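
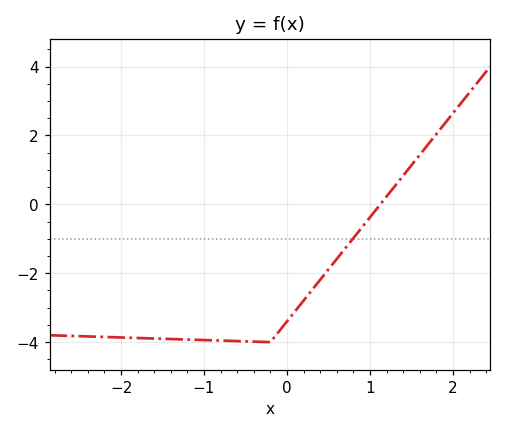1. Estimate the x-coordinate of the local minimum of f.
-0.2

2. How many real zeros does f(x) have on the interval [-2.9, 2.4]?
1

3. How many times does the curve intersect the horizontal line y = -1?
1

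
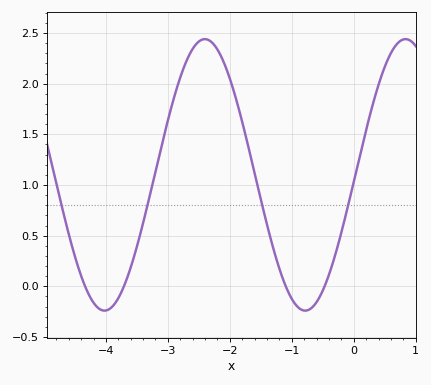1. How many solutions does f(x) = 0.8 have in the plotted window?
4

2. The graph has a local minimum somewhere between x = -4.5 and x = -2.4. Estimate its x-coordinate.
-4.02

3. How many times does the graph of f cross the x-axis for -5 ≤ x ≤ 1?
4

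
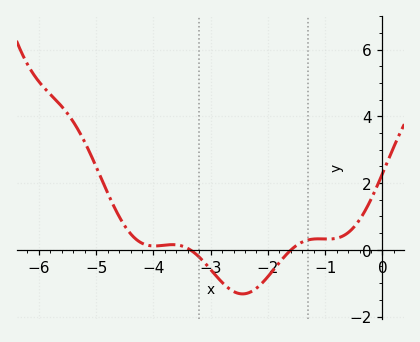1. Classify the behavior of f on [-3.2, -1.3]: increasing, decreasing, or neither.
neither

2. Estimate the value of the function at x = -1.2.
0.322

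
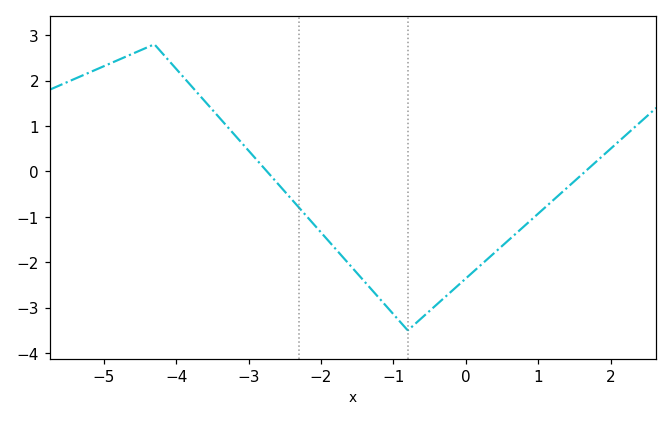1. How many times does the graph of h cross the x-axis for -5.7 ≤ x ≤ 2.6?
2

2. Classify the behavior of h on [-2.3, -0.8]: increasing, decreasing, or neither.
decreasing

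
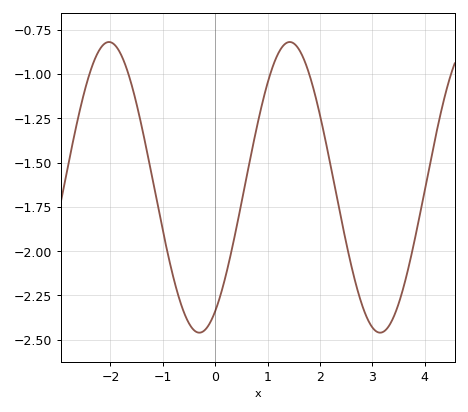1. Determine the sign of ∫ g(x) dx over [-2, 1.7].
negative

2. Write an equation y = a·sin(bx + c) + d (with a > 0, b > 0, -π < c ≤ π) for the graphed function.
y = 0.82sin(1.82x - 1.02) - 1.64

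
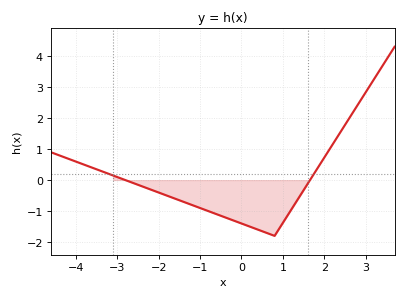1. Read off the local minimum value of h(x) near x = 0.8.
-1.8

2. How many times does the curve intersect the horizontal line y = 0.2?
2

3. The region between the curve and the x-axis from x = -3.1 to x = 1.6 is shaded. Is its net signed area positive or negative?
negative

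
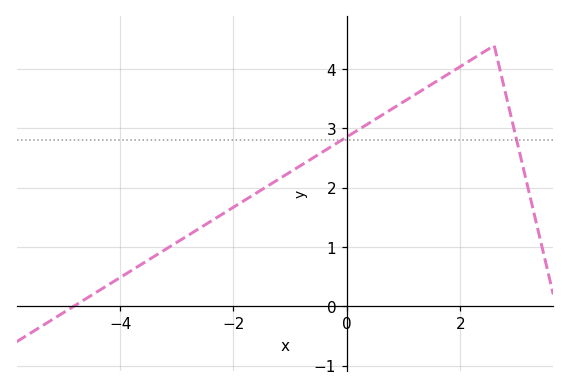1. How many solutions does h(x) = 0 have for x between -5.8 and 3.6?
1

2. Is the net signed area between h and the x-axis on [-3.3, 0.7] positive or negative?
positive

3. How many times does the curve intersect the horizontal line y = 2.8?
2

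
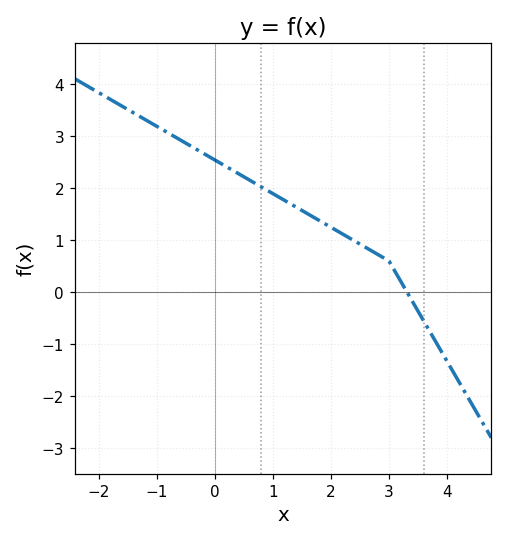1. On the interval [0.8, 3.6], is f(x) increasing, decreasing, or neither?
decreasing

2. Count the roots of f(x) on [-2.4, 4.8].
1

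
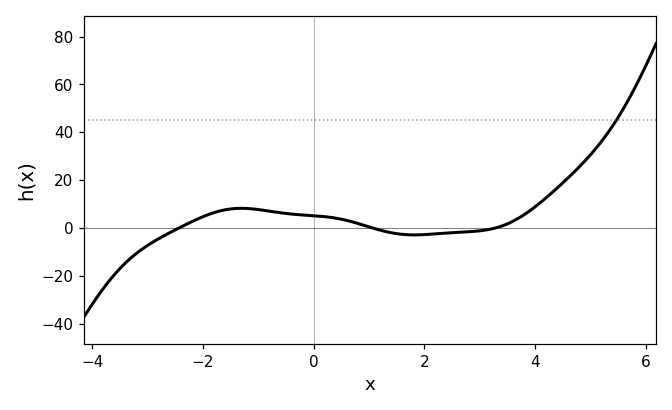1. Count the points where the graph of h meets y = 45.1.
1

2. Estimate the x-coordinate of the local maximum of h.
-1.31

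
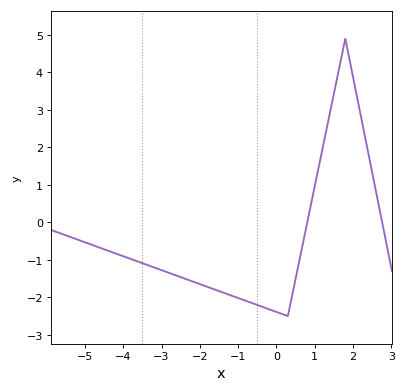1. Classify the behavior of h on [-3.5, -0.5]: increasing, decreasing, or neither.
decreasing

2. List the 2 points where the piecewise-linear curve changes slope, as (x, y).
(0.3, -2.5); (1.8, 4.9)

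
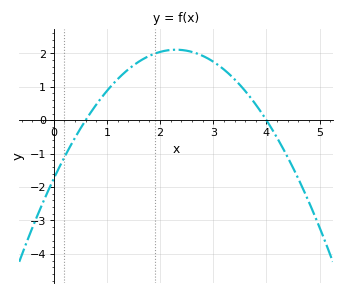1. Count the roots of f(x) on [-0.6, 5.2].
2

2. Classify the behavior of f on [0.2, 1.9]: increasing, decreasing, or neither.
increasing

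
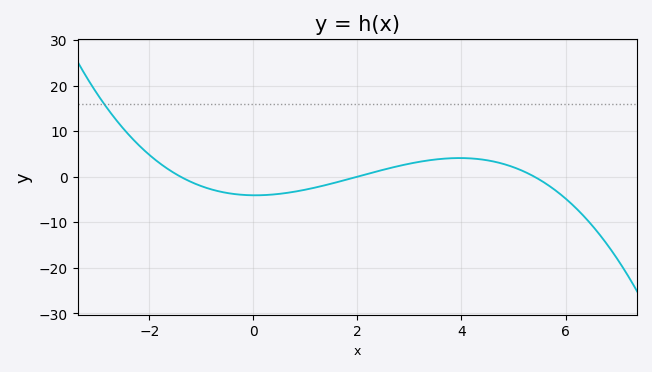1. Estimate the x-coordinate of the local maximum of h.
4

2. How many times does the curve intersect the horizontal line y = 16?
1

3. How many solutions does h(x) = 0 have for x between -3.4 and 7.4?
3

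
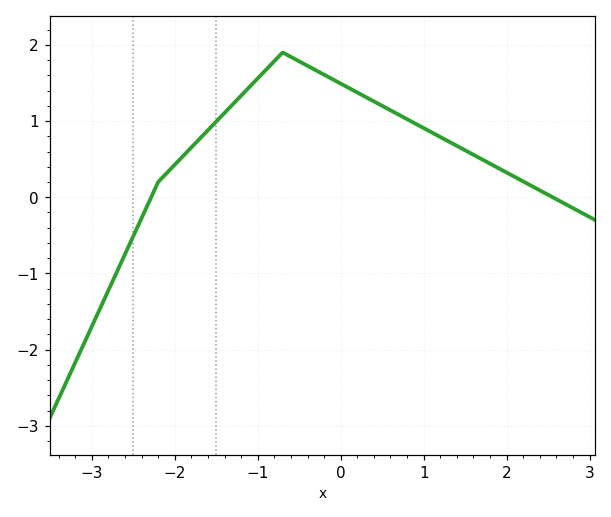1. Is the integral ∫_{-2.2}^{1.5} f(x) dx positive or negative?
positive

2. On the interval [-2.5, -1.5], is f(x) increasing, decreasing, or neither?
increasing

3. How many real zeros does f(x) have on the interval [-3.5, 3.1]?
2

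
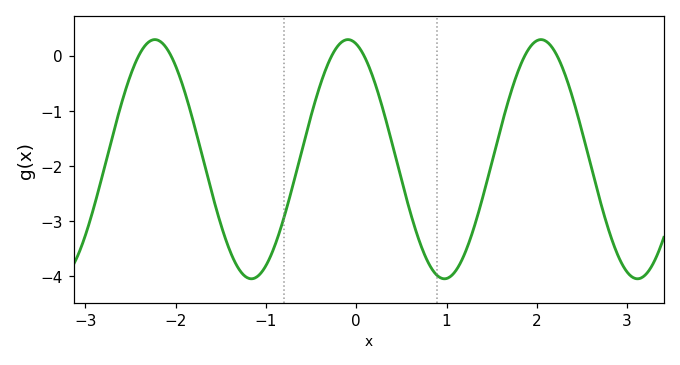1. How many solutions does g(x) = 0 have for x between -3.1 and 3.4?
6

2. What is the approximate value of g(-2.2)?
0.282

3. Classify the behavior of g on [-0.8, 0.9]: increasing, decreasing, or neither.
neither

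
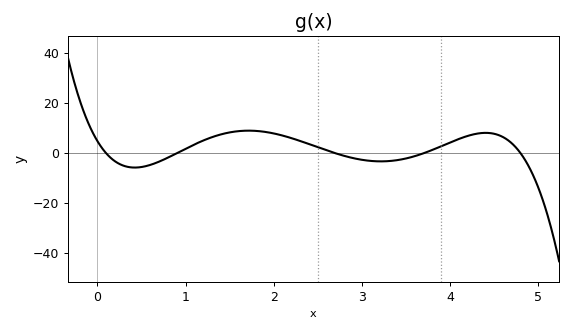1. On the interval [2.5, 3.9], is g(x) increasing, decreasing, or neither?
neither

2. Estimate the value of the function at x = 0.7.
-3.37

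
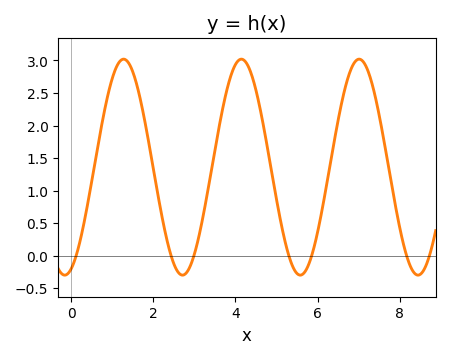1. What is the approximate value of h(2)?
1.33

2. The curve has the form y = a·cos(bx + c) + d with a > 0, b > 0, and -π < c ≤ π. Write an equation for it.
y = 1.66cos(2.19x - 2.79) + 1.36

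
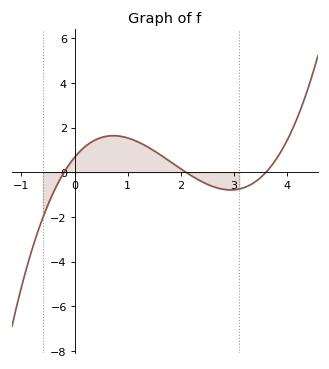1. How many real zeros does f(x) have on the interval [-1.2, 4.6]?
3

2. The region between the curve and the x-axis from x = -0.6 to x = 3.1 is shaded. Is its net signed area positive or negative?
positive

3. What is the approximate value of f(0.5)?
1.6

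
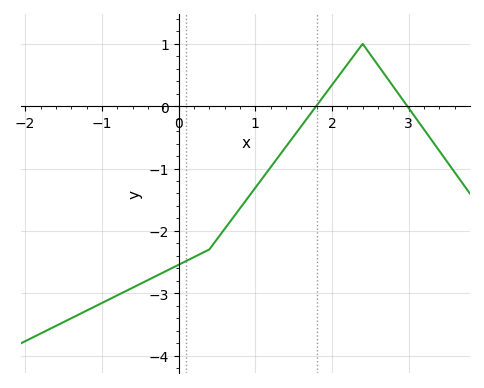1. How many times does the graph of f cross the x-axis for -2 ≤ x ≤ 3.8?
2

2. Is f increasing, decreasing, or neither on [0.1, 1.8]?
increasing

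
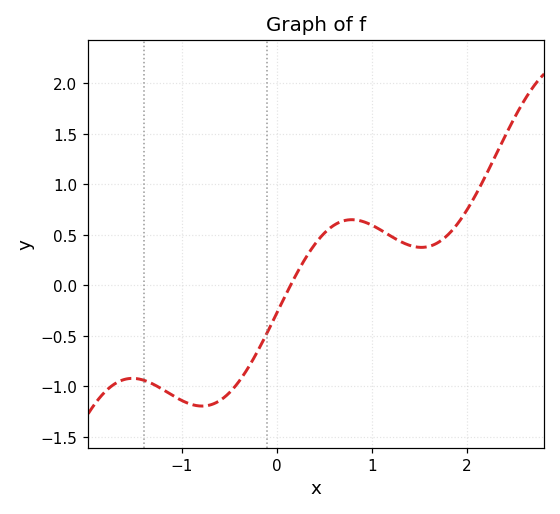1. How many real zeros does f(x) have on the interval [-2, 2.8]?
1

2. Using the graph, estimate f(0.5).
0.5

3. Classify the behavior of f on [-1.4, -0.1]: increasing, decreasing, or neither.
neither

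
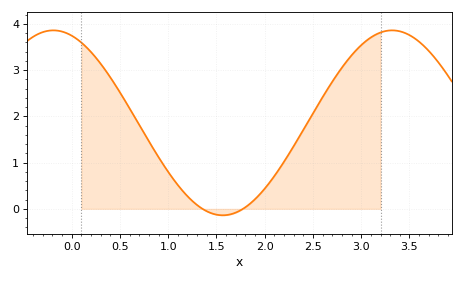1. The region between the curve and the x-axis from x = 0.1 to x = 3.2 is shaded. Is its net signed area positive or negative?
positive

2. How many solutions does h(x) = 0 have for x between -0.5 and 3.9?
2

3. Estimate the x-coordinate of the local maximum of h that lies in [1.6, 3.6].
3.3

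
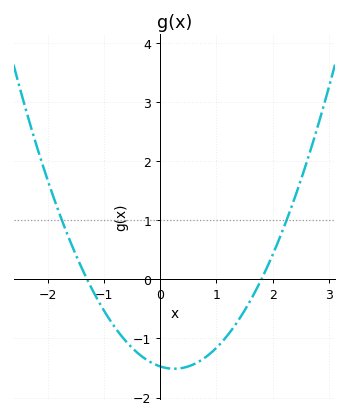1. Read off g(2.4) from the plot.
1.4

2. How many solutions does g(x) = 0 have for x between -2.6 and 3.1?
2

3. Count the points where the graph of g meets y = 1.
2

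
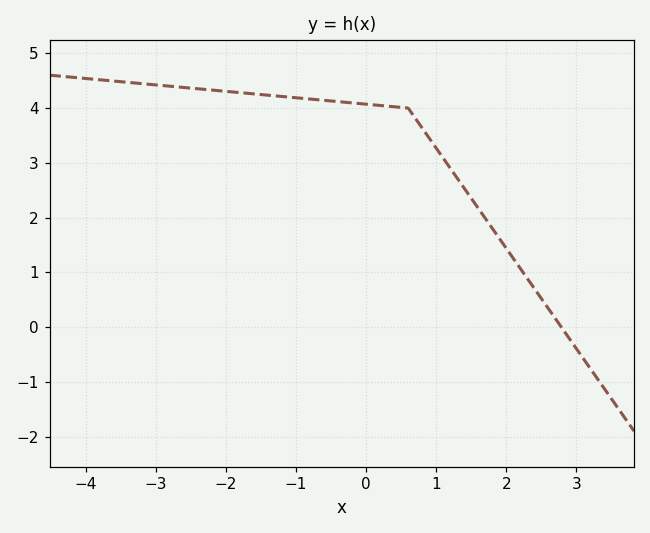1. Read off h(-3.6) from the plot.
4.5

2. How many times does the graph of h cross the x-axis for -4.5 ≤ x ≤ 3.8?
1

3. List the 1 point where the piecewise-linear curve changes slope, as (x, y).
(0.6, 4)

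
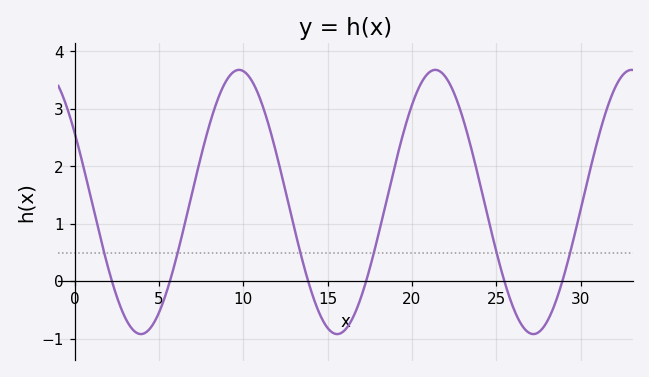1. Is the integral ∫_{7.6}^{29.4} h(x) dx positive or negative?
positive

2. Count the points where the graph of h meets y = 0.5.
6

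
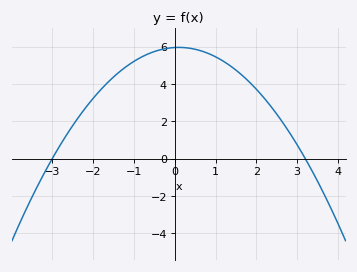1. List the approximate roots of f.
-3, 3.2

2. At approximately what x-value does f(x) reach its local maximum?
0.1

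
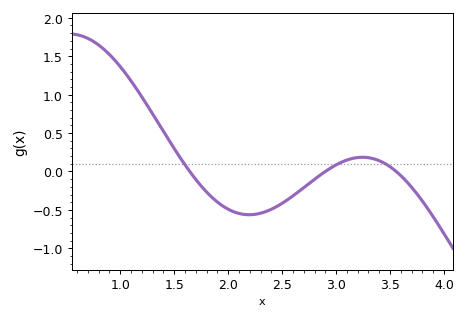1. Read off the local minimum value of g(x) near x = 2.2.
-0.55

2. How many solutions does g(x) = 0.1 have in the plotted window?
3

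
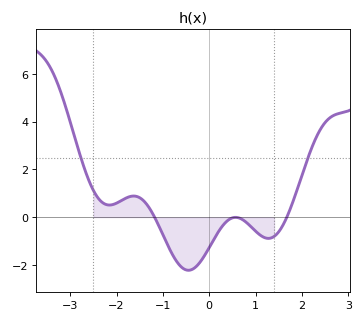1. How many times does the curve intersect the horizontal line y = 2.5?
2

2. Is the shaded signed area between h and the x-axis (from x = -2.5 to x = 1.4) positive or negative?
negative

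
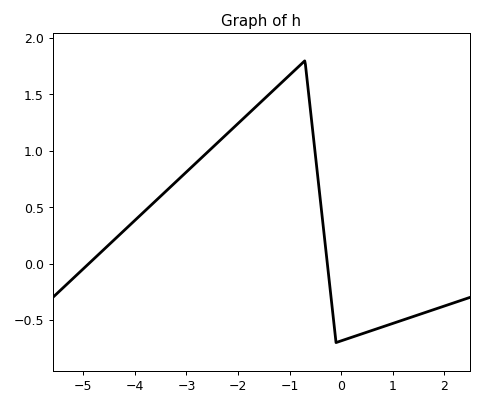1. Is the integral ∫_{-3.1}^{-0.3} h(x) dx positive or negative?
positive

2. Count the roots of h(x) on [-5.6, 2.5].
2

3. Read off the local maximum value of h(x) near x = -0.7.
1.8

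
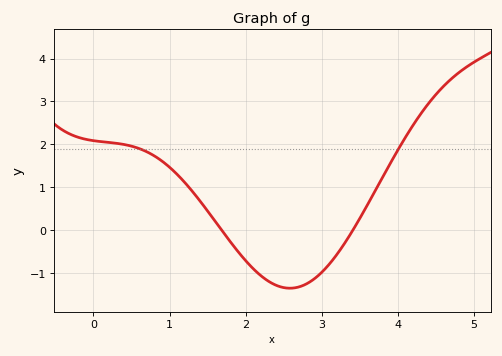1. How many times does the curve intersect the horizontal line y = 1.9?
2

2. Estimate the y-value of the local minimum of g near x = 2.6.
-1.36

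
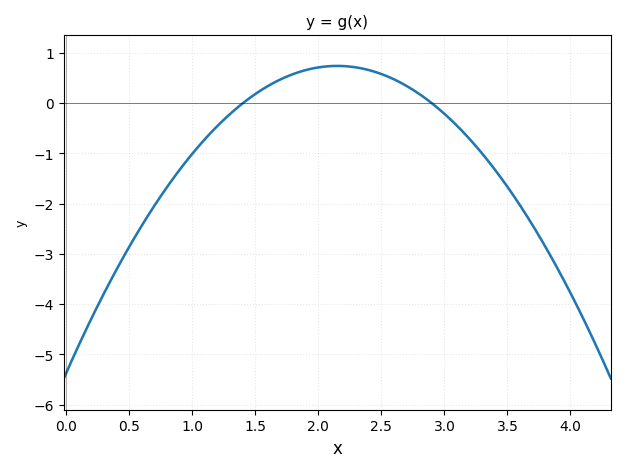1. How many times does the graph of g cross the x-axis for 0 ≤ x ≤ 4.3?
2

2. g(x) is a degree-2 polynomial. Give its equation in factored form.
y = -1.32(x - 1.4)(x - 2.9)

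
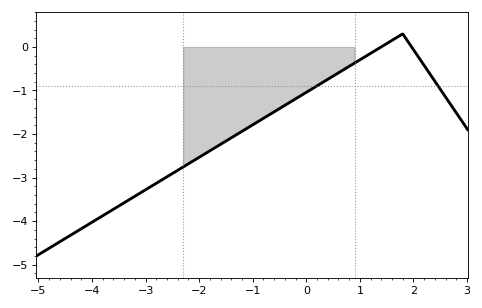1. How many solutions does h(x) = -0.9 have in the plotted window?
2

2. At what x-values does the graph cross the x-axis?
1.4, 2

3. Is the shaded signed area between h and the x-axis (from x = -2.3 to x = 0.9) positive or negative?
negative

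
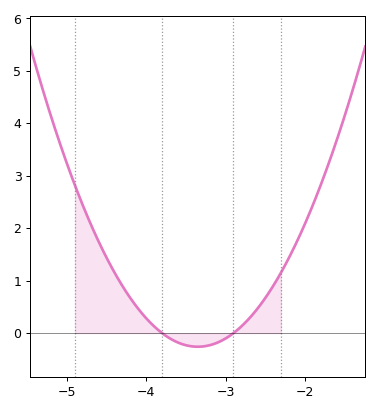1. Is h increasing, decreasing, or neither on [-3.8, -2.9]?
neither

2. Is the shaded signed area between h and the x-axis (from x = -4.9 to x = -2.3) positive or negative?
positive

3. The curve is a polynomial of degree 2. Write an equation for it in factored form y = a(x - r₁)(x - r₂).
y = 1.28(x + 3.8)(x + 2.9)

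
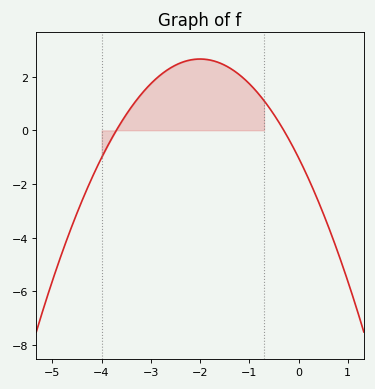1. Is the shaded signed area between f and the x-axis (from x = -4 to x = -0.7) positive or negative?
positive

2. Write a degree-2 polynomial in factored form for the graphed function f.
y = -0.92(x + 3.7)(x + 0.3)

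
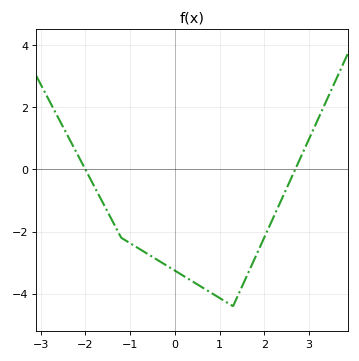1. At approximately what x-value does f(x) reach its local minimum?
1.3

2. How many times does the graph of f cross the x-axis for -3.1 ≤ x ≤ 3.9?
2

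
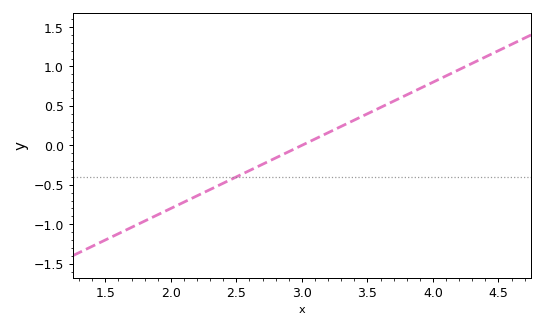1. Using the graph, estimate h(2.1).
-0.72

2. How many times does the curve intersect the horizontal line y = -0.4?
1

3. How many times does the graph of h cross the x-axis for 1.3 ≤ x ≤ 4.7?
1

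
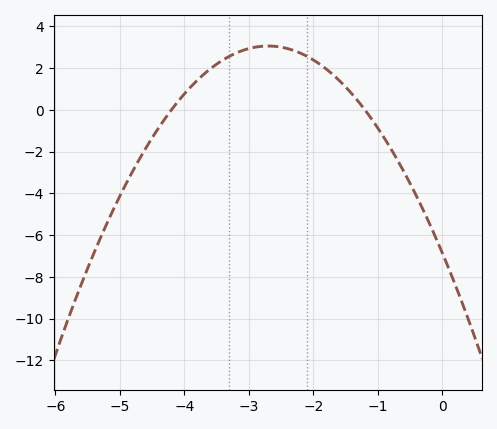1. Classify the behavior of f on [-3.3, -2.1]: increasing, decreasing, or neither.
neither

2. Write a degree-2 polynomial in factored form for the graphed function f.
y = -1.36(x + 4.2)(x + 1.2)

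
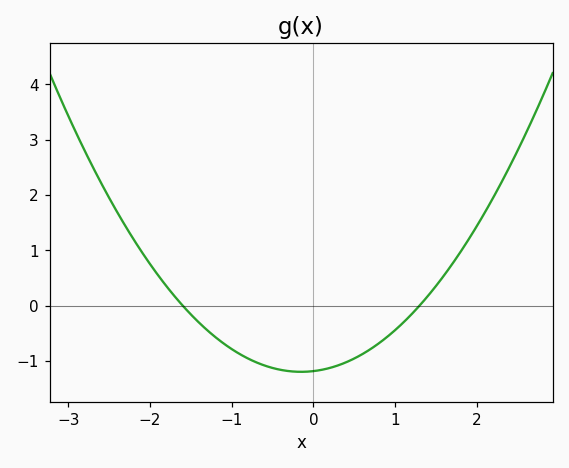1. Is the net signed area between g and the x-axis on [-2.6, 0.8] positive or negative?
negative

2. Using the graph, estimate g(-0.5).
-1.1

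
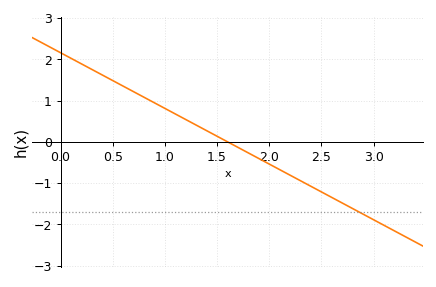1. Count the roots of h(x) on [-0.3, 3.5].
1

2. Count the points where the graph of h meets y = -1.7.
1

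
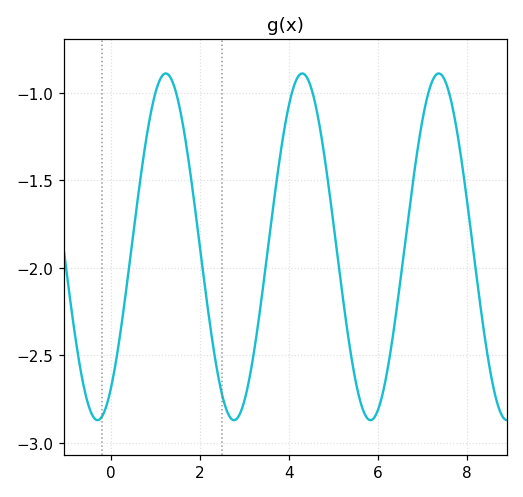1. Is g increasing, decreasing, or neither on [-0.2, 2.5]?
neither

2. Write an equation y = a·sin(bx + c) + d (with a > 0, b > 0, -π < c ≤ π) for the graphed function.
y = 0.99sin(2.05x - 0.952) - 1.88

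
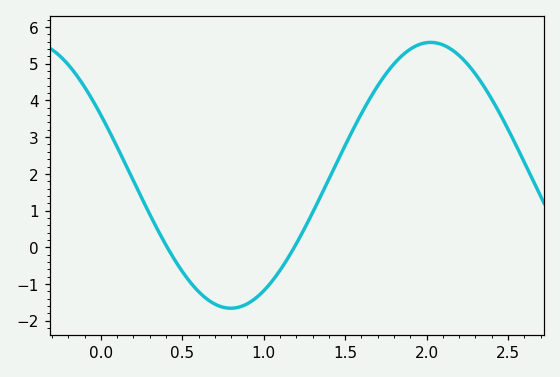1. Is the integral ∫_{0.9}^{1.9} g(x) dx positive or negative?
positive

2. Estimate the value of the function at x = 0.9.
-1.54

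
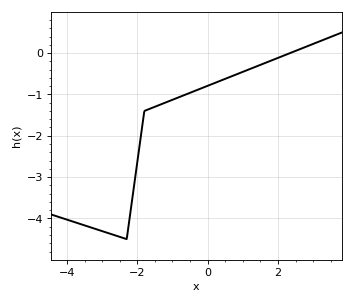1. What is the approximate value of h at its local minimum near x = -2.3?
-4.5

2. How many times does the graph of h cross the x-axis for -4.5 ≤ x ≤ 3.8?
1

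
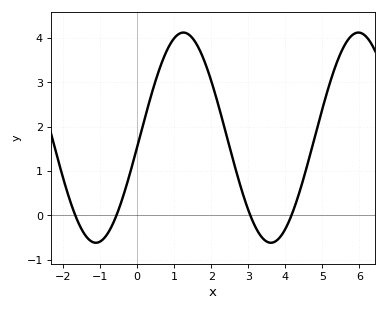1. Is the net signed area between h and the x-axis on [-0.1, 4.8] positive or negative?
positive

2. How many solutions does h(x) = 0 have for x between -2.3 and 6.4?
4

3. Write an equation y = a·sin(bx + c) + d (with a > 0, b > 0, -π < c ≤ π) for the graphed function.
y = 2.37sin(1.3x - 0.09) + 1.75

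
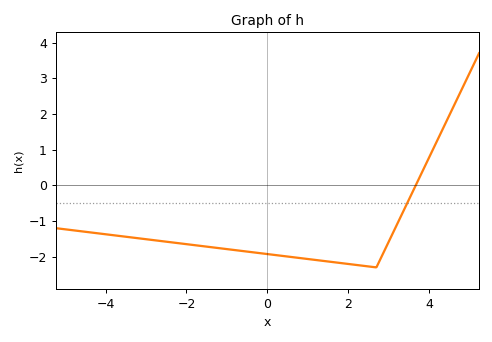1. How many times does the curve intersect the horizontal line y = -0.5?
1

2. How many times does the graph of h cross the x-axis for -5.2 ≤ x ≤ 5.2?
1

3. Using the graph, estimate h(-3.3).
-1.5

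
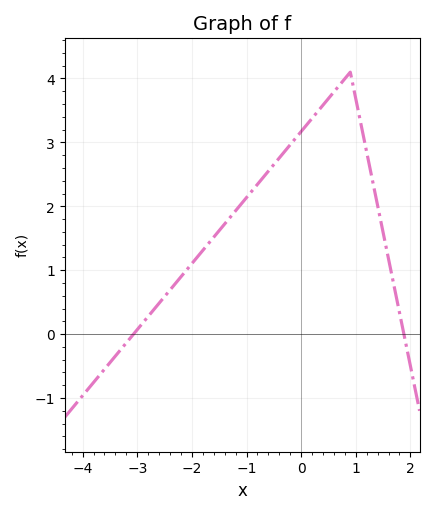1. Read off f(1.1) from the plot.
3.26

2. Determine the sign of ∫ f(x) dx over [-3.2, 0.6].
positive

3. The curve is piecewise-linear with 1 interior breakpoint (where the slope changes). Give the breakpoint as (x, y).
(0.9, 4.1)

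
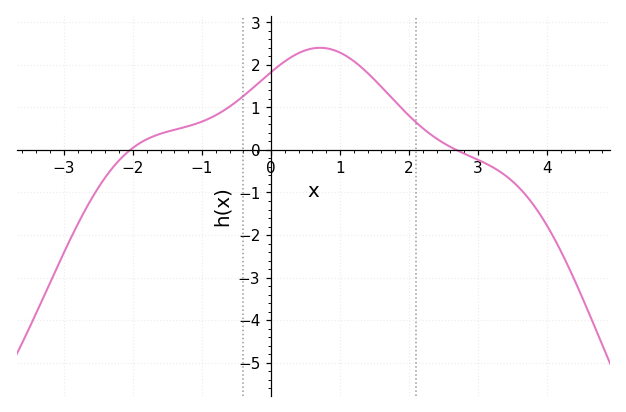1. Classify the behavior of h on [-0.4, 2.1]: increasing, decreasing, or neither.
neither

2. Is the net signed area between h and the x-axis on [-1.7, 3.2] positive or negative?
positive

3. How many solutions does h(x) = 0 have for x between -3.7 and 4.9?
2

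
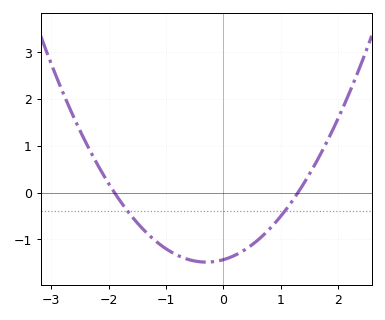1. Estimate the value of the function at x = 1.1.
-0.348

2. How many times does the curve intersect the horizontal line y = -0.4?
2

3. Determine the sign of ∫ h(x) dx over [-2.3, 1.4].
negative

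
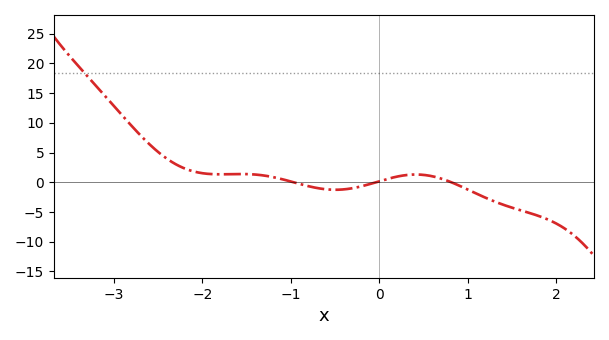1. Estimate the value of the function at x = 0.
0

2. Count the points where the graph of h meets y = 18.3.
1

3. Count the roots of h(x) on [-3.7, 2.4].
3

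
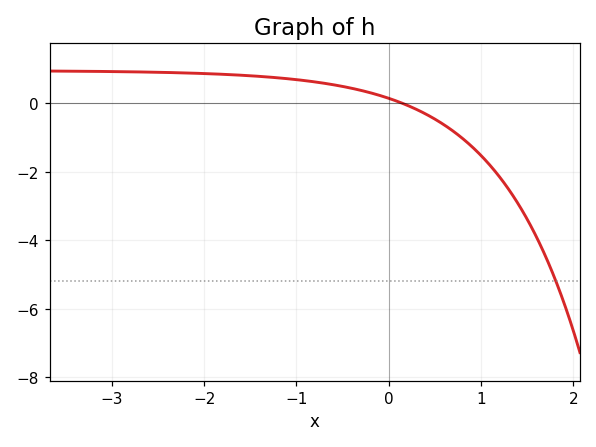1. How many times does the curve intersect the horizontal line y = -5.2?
1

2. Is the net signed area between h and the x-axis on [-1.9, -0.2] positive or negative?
positive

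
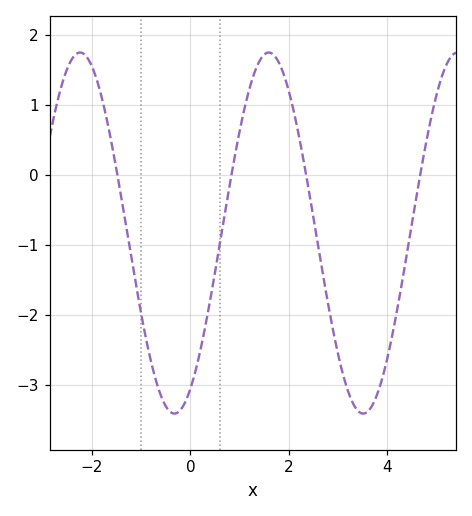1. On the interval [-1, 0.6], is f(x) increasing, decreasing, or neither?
neither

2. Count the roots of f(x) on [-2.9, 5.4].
4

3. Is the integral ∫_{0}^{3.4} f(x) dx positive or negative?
negative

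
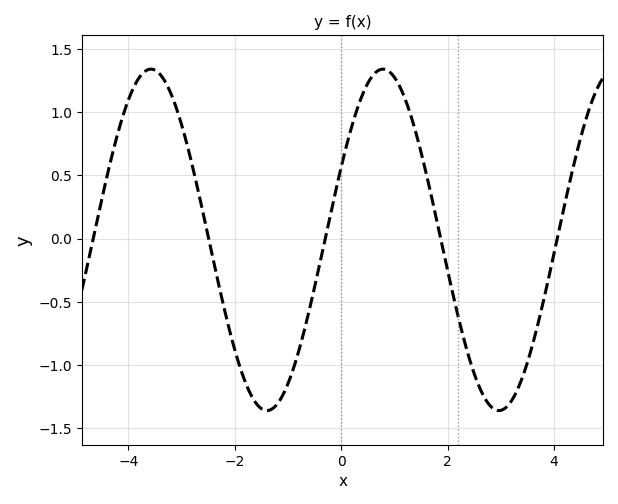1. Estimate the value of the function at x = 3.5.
-1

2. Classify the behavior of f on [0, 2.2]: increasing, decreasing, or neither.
neither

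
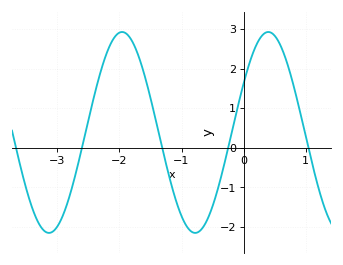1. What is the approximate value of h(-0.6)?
-1.86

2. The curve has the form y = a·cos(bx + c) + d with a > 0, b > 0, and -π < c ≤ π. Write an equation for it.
y = 2.54cos(2.67x - 1.06) + 0.39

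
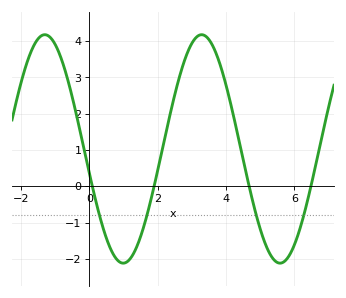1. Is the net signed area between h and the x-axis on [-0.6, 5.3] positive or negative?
positive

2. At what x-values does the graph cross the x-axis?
0, 1.8, 4.6, 6.4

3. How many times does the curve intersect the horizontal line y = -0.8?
4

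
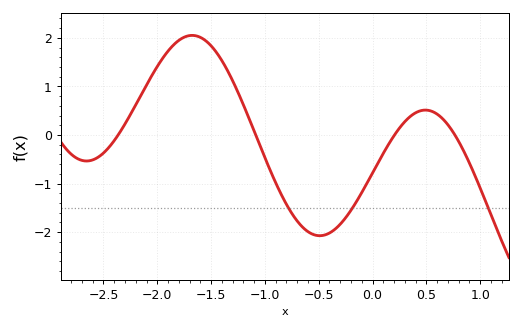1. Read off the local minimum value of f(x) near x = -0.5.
-2.07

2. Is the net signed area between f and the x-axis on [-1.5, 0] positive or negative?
negative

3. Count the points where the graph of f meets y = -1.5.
3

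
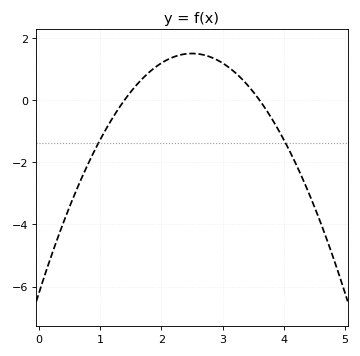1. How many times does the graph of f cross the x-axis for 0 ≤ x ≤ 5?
2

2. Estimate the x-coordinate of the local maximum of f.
2.5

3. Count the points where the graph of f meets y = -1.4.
2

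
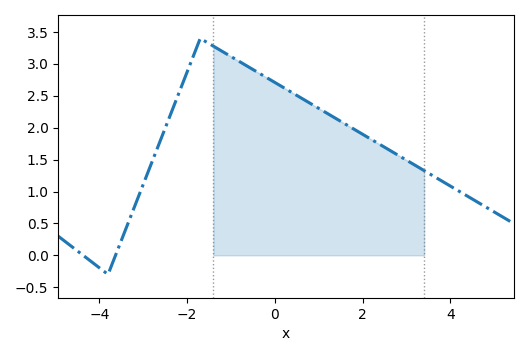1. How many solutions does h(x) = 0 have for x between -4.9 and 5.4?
2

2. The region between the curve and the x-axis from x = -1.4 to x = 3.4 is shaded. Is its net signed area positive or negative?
positive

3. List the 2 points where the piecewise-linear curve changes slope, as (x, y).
(-3.8, -0.3); (-1.7, 3.4)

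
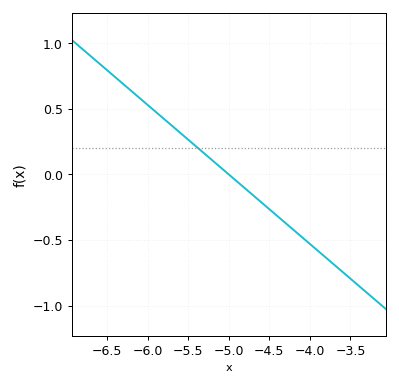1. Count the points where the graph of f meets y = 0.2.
1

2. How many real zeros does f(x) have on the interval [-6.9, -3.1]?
1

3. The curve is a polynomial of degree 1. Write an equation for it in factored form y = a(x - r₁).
y = -0.53(x + 5)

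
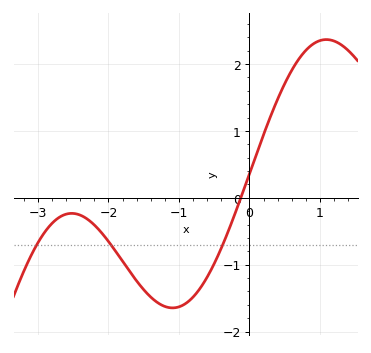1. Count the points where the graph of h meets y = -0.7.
3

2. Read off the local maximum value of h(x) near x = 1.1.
2.4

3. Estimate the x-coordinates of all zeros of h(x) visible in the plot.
-0.1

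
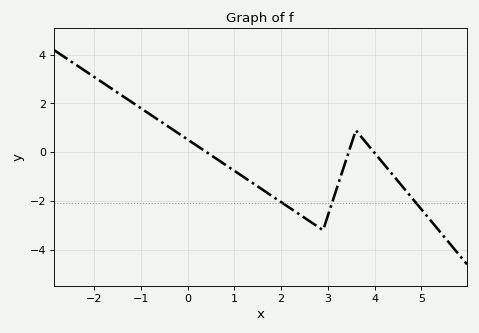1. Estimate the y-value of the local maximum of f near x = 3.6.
0.899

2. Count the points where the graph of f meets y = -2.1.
3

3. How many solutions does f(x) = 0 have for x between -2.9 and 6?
3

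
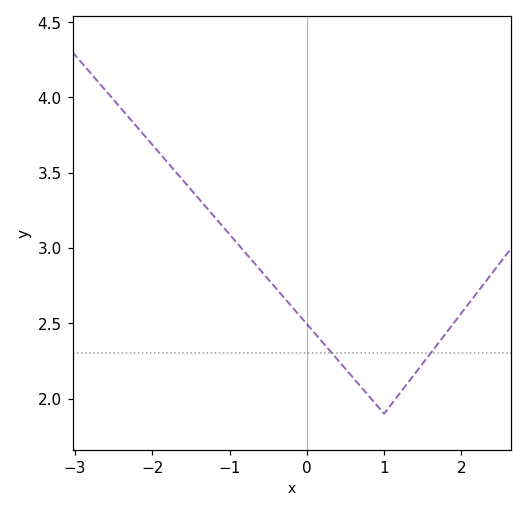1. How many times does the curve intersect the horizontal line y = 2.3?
2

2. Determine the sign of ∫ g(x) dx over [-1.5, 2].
positive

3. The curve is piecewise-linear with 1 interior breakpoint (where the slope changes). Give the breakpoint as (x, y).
(1, 1.9)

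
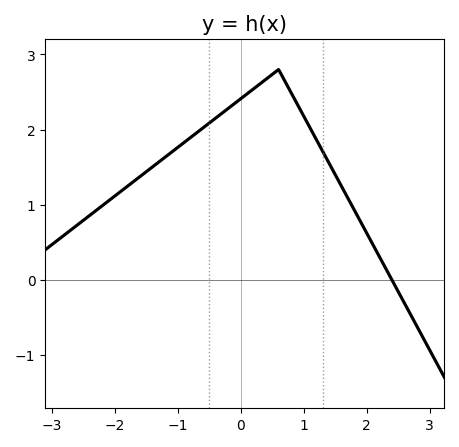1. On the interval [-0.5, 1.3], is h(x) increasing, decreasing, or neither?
neither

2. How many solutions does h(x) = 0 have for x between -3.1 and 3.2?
1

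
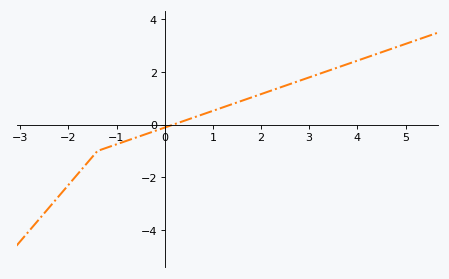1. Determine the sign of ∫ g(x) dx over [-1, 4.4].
positive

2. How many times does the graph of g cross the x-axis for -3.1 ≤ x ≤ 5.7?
1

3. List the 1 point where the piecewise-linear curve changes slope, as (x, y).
(-1.4, -1)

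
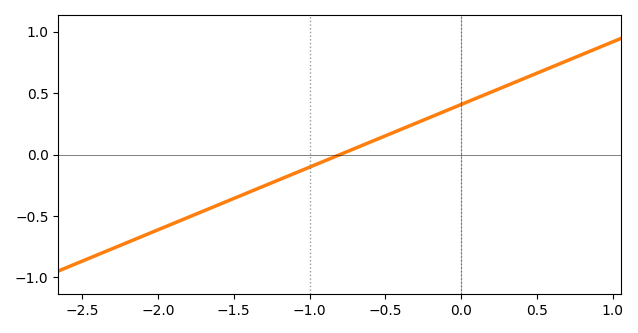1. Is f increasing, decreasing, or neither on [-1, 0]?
increasing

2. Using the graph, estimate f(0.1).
0.459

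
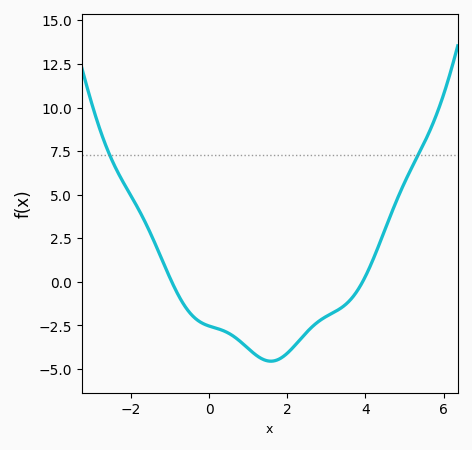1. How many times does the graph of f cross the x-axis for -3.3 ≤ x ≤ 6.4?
2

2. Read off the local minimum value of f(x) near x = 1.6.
-4.5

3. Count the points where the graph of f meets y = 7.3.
2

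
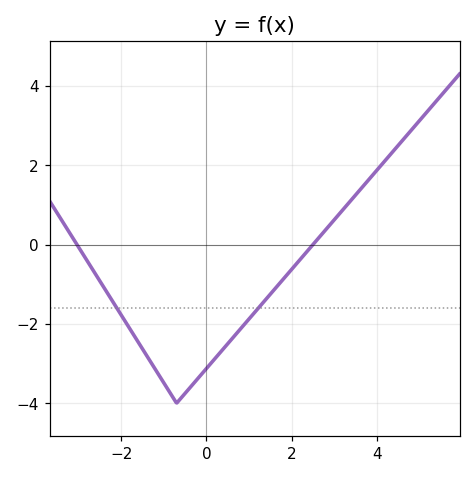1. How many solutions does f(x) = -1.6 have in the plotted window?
2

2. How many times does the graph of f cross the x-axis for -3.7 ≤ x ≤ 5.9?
2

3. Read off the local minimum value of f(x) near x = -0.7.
-4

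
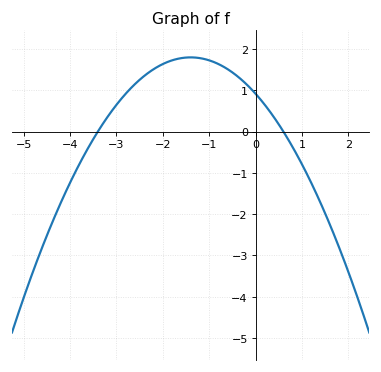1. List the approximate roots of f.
-3.4, 0.6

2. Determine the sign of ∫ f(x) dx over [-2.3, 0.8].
positive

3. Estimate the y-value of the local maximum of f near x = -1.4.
1.8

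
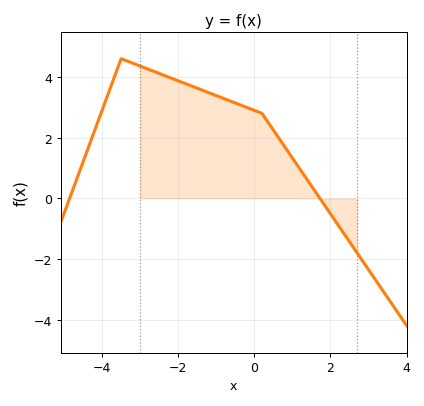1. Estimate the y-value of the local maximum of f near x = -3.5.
4.6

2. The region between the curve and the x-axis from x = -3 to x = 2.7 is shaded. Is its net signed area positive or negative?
positive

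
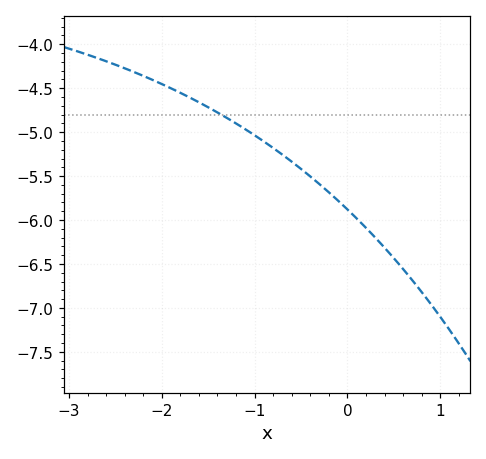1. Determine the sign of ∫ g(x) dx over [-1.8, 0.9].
negative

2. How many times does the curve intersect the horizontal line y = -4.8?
1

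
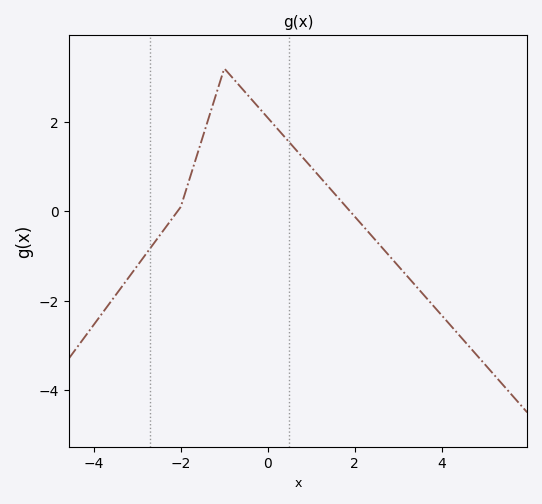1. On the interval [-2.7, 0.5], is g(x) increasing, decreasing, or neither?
neither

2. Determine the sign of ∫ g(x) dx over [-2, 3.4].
positive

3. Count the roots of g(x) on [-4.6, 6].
2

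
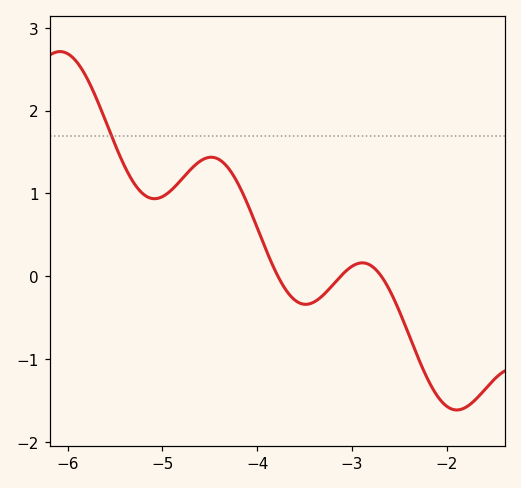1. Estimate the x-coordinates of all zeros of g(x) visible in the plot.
-3.78, -3.12, -2.69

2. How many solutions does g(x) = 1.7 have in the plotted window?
1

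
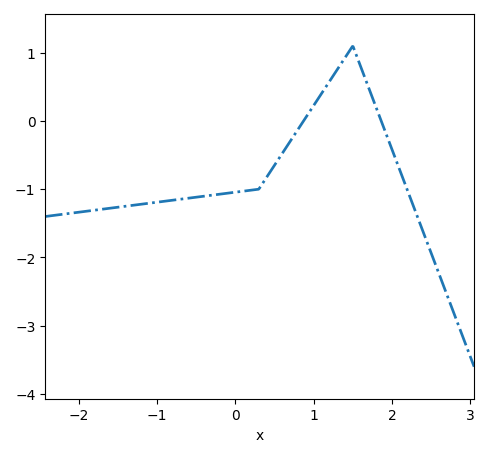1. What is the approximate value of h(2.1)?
-0.721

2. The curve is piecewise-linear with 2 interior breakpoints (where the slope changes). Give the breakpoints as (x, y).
(0.3, -1); (1.5, 1.1)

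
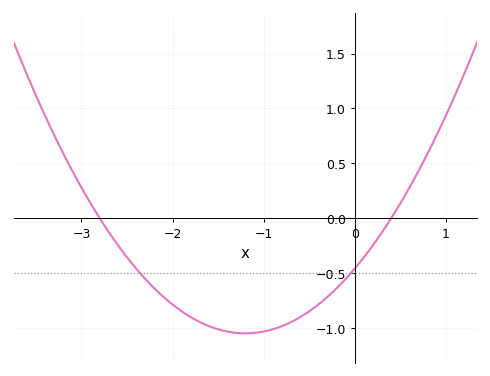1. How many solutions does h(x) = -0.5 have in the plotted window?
2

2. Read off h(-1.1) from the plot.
-1.05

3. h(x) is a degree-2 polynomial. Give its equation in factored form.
y = 0.41(x + 2.8)(x - 0.4)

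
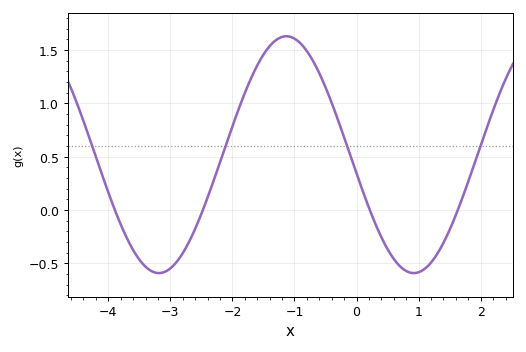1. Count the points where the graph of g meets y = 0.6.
4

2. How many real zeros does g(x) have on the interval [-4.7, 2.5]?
4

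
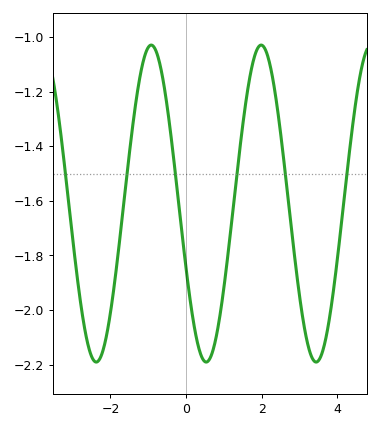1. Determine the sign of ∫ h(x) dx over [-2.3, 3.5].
negative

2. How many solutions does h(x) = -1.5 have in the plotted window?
6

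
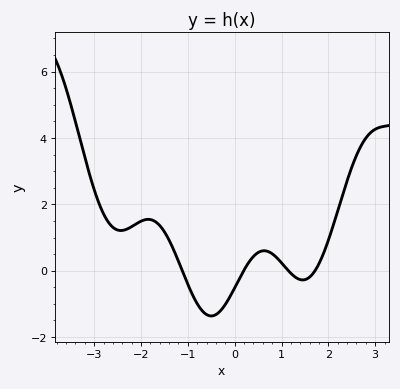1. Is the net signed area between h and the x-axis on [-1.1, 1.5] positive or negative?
negative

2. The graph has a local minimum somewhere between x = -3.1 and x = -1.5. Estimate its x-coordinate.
-2.4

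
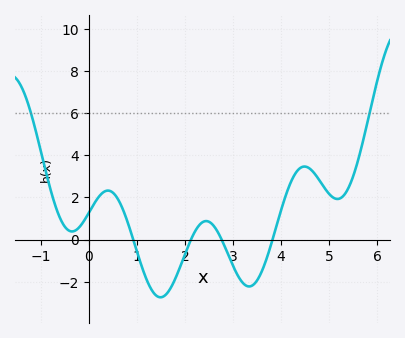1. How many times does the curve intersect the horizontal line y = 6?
2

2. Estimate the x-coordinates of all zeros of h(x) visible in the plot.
1, 2.2, 2.8, 3.8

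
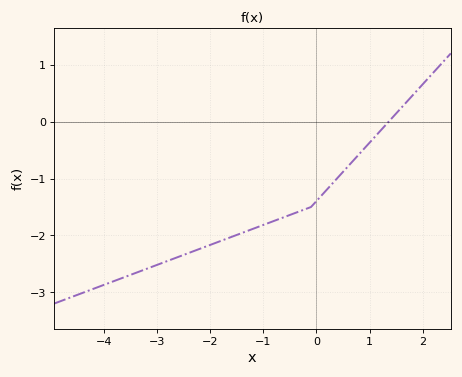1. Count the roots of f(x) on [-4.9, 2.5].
1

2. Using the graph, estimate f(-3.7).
-2.76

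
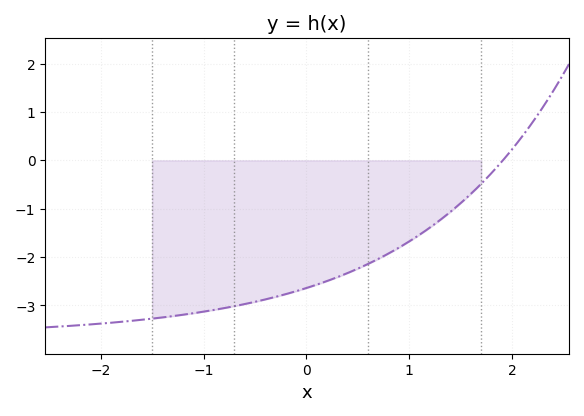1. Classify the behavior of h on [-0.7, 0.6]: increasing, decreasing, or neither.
increasing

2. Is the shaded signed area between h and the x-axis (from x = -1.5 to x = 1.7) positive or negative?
negative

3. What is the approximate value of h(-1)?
-3.1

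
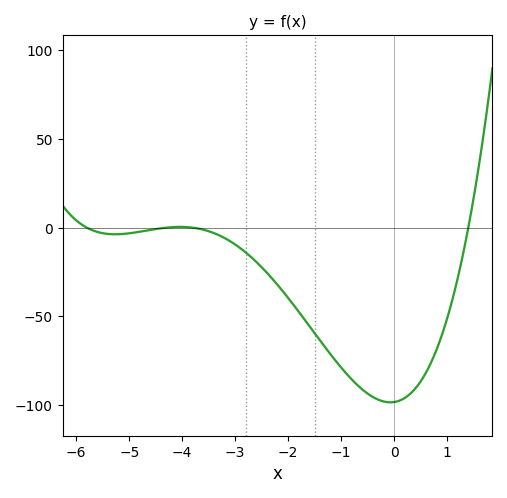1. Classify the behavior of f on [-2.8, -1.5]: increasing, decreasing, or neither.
decreasing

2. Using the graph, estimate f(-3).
-9.48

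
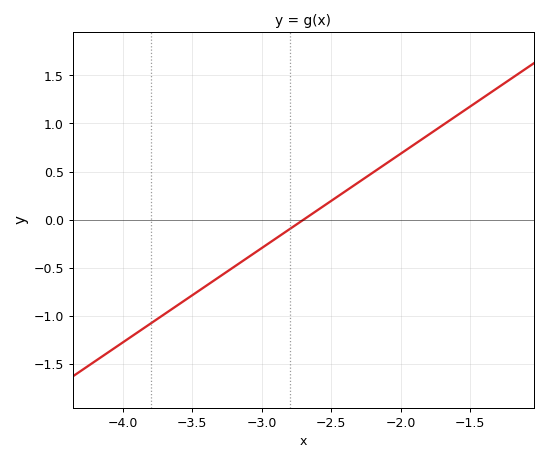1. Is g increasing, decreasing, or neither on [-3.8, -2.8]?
increasing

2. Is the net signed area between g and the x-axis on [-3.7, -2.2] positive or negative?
negative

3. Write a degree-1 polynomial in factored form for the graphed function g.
y = 0.98(x + 2.7)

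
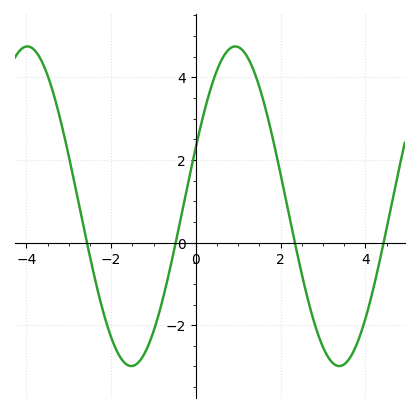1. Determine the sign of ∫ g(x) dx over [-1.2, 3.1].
positive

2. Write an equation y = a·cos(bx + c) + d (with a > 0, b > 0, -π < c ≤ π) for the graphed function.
y = 3.87cos(1.28x - 1.19) + 0.88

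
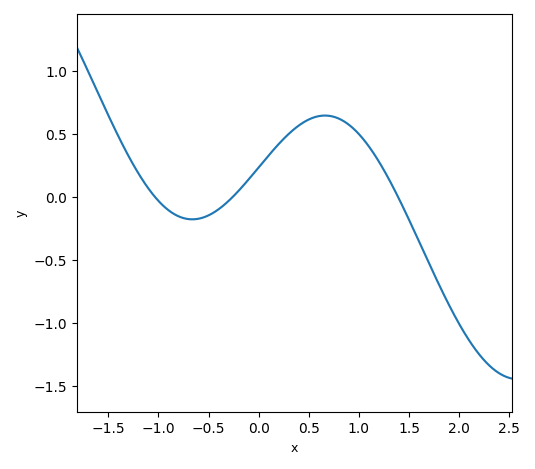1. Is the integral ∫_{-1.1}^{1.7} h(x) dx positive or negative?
positive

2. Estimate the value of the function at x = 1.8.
-0.7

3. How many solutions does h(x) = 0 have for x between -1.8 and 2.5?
3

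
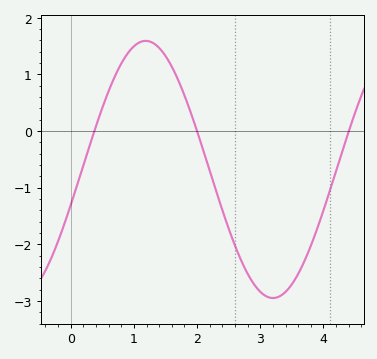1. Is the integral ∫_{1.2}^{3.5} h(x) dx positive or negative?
negative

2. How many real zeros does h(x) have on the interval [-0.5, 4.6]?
3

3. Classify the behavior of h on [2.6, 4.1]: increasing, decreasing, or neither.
neither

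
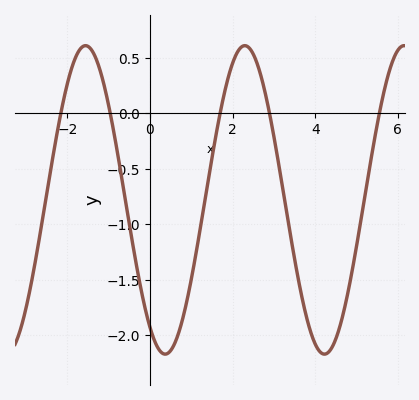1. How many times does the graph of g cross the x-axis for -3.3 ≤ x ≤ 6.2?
5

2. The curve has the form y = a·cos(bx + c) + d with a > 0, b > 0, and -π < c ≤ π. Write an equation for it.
y = 1.39cos(1.6x + 2.5) - 0.78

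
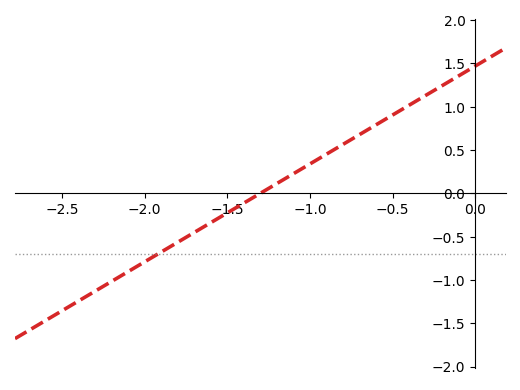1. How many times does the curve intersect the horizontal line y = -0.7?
1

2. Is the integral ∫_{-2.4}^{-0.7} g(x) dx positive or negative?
negative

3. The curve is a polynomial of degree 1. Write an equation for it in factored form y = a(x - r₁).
y = 1.13(x + 1.3)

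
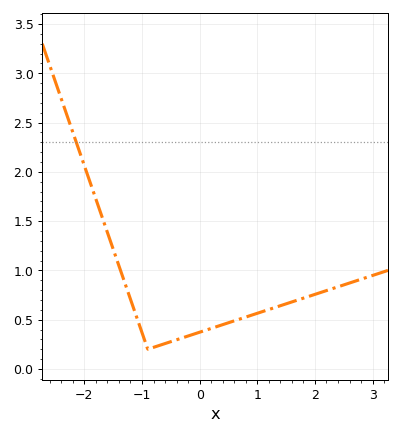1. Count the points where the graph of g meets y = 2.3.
1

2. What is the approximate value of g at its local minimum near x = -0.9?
0.2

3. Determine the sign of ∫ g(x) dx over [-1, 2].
positive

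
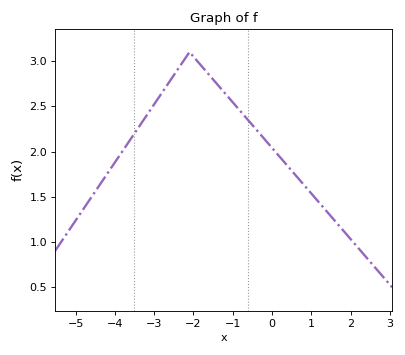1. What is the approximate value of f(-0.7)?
2.4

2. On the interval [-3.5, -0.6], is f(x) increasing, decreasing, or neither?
neither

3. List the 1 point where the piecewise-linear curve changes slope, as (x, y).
(-2.1, 3.1)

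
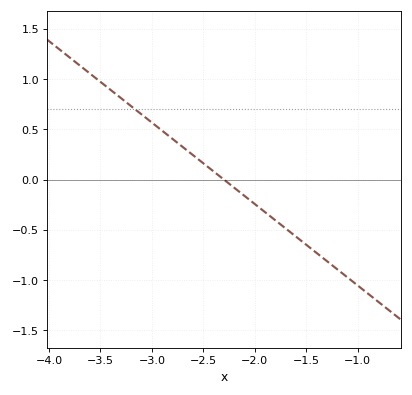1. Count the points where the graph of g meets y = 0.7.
1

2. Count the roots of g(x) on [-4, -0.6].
1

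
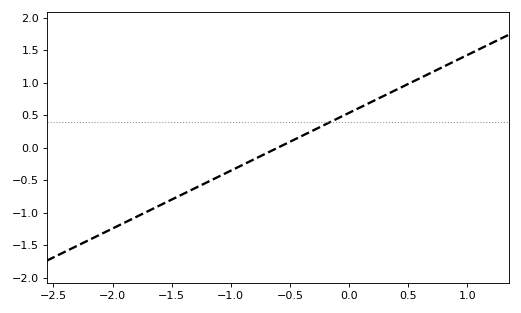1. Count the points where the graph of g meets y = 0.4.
1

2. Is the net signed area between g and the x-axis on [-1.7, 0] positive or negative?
negative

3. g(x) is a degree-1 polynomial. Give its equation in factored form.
y = 0.89(x + 0.6)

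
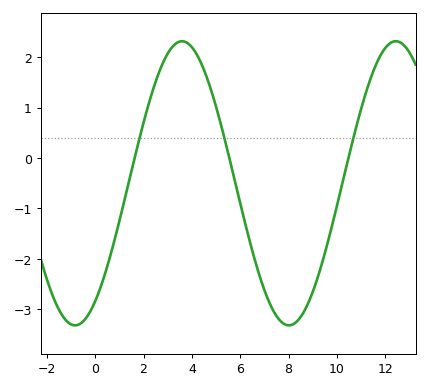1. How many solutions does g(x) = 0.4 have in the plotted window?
3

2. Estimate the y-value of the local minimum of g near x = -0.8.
-3.3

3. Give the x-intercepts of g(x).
1.6, 5.6, 10.4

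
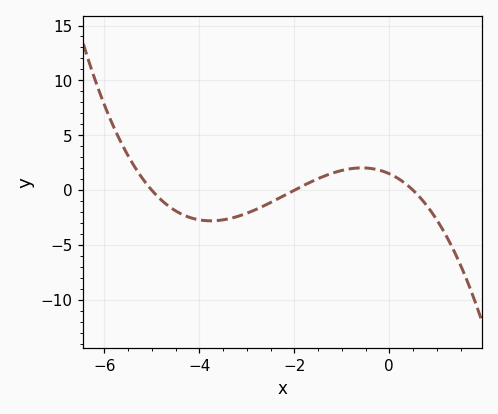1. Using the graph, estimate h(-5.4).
2.5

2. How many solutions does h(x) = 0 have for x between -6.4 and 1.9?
3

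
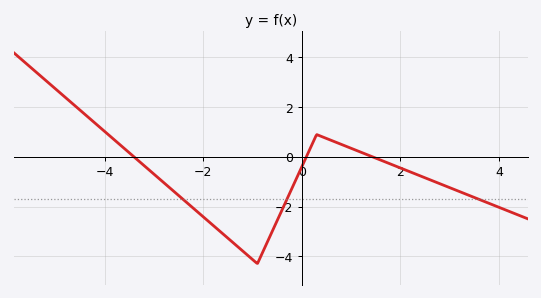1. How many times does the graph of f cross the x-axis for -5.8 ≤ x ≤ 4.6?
3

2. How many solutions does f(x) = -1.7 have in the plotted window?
3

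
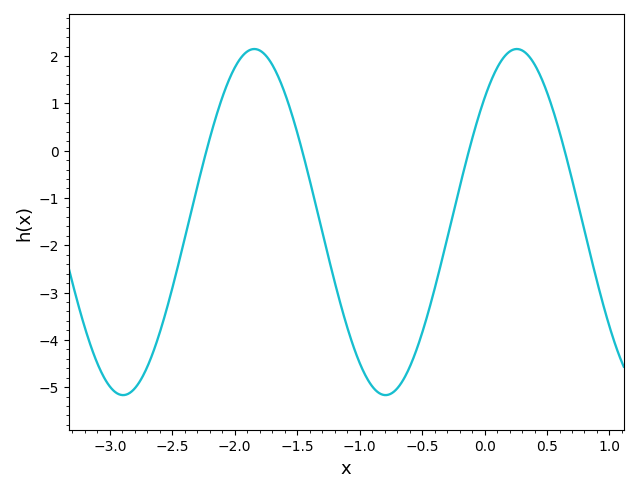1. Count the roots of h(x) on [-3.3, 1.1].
4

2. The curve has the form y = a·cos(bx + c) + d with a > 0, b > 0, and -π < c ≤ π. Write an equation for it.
y = 3.66cos(2.99x - 0.772) - 1.51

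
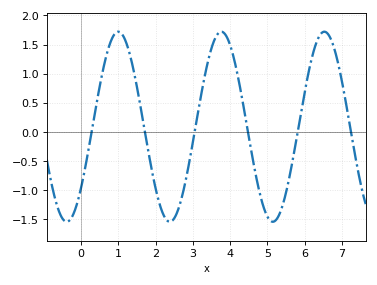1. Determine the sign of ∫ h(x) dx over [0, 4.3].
positive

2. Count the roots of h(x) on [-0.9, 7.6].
6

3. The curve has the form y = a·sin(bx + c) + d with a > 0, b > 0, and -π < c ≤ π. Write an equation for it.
y = 1.63sin(2.27x - 0.692) + 0.09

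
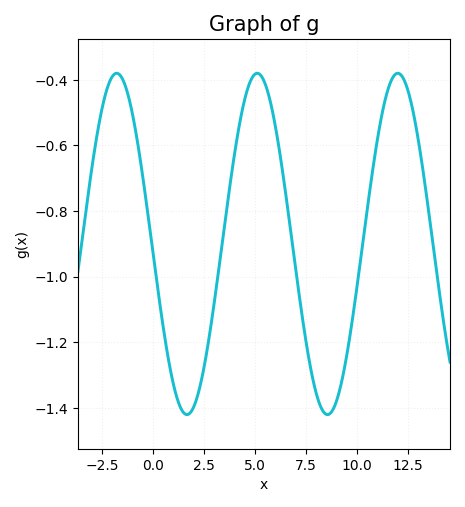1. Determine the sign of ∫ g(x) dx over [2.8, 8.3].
negative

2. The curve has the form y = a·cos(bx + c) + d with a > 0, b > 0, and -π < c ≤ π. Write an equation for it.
y = 0.52cos(0.91x + 1.64) - 0.9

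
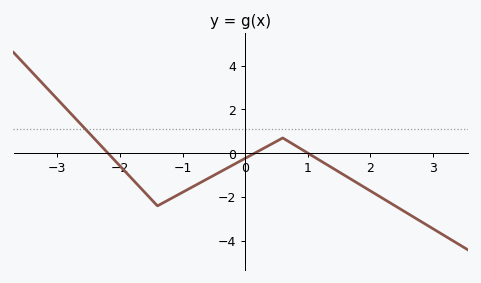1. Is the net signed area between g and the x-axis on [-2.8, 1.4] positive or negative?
negative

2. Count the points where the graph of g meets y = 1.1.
1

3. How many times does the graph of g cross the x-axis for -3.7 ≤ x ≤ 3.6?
3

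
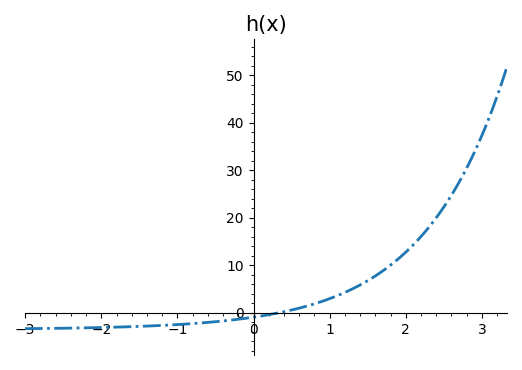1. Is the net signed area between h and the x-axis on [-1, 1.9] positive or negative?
positive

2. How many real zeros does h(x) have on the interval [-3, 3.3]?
1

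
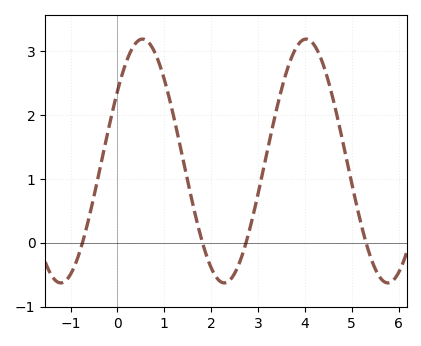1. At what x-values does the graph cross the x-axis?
-0.8, 1.8, 2.8, 5.4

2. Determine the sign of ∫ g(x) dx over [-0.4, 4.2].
positive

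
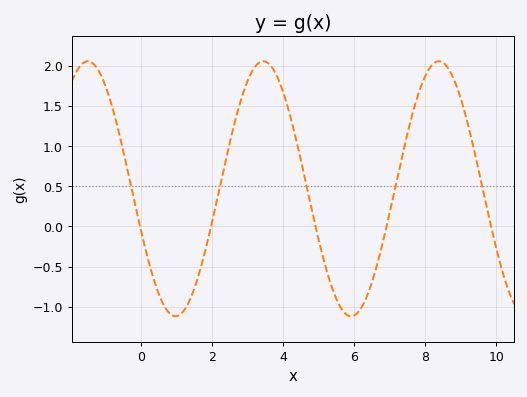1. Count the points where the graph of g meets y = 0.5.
5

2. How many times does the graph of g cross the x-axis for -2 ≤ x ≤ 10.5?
5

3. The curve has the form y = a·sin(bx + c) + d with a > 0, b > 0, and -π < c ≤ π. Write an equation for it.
y = 1.59sin(1.3x - 2.8) + 0.47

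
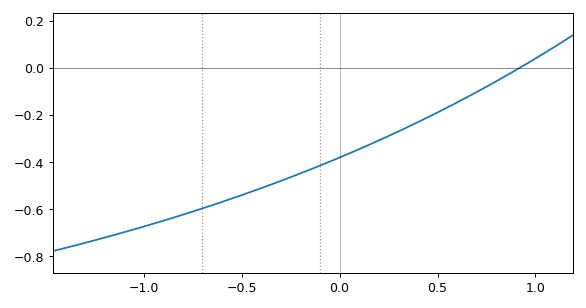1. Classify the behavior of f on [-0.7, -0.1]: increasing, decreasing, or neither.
increasing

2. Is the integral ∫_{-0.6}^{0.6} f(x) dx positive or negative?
negative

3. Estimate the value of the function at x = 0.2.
-0.308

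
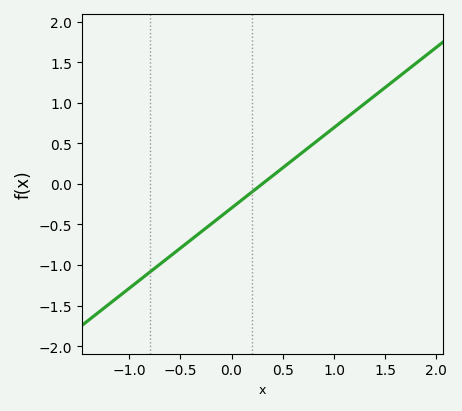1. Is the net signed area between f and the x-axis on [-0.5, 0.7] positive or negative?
negative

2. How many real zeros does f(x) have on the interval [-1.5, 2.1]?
1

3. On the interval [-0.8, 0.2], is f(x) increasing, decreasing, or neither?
increasing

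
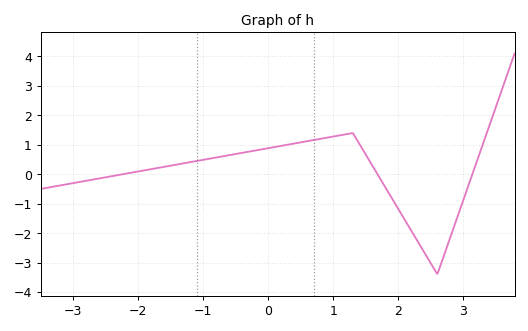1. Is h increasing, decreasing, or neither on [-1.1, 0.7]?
increasing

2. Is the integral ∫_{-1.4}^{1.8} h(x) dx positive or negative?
positive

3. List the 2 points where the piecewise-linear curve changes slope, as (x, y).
(1.3, 1.4); (2.6, -3.4)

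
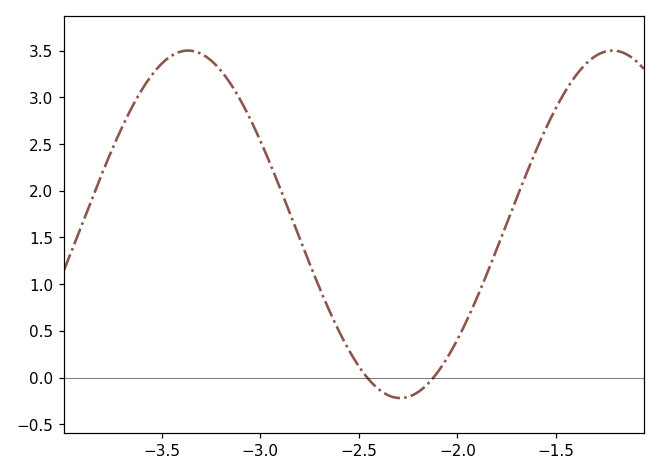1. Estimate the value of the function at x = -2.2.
-0.15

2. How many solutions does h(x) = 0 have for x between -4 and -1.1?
2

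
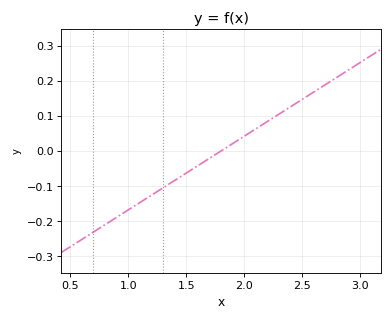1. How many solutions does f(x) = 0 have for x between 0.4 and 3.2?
1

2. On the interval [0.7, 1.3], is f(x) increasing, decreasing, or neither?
increasing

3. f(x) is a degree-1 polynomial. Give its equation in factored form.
y = 0.21(x - 1.8)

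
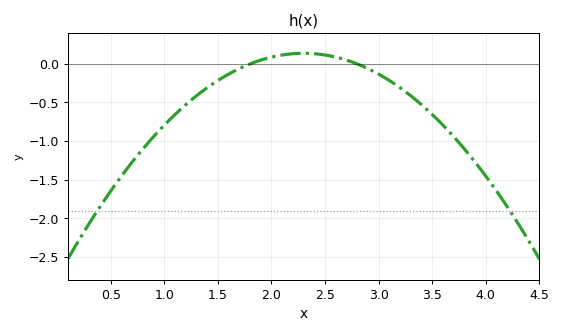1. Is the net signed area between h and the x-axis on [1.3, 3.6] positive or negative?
negative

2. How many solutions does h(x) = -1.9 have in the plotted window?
2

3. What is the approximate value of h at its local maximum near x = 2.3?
0.137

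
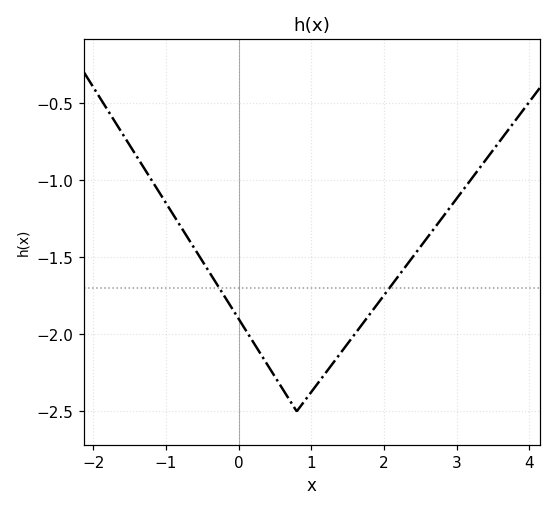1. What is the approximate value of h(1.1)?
-2.3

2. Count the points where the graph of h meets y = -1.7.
2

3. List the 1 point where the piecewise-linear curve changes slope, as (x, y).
(0.8, -2.5)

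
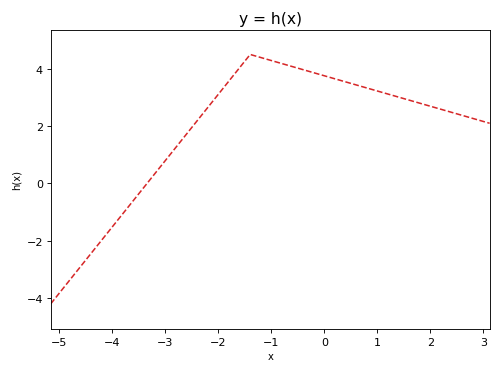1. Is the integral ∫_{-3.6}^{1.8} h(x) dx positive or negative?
positive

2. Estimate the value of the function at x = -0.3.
3.92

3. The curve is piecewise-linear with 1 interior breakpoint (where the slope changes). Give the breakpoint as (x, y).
(-1.4, 4.5)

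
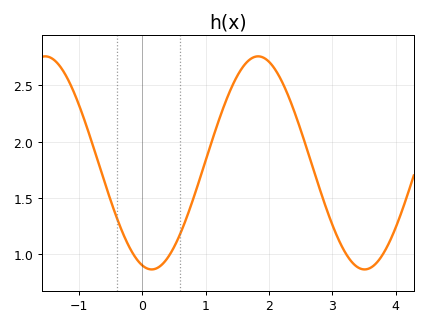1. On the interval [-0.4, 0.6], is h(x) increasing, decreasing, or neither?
neither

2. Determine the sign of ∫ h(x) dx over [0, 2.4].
positive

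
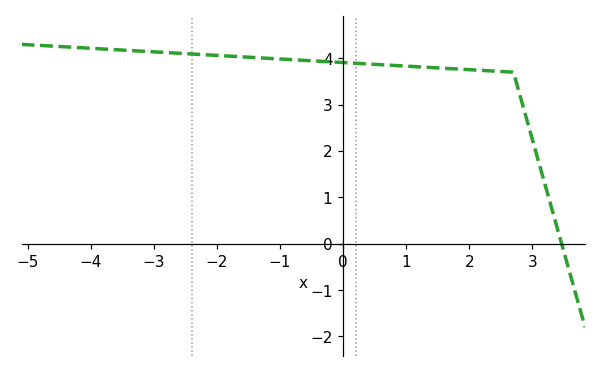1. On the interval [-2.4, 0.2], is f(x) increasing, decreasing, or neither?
decreasing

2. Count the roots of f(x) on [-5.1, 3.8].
1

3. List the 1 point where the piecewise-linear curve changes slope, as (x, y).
(2.7, 3.7)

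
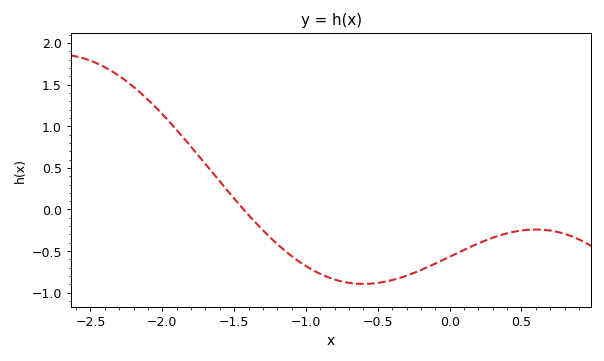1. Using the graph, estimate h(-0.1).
-0.65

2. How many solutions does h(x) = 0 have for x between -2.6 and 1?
1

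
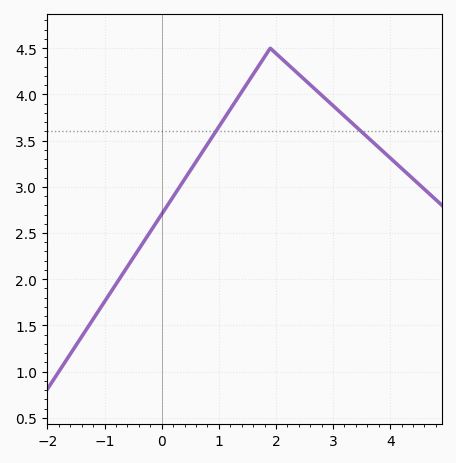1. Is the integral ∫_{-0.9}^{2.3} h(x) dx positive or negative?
positive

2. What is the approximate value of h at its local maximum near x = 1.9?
4.5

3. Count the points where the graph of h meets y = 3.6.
2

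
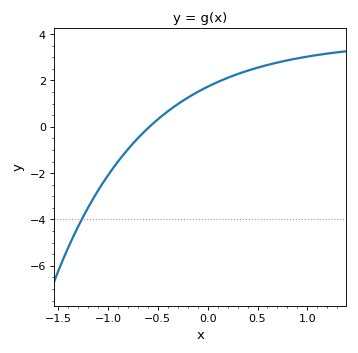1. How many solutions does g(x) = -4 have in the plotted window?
1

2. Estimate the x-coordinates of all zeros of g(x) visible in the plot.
-0.6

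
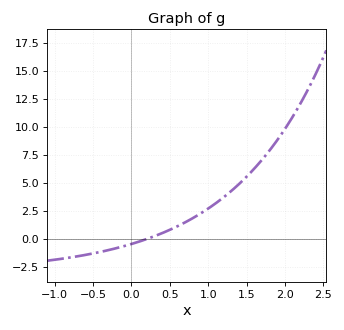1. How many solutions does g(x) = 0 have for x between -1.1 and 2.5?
1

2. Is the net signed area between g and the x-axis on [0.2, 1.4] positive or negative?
positive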